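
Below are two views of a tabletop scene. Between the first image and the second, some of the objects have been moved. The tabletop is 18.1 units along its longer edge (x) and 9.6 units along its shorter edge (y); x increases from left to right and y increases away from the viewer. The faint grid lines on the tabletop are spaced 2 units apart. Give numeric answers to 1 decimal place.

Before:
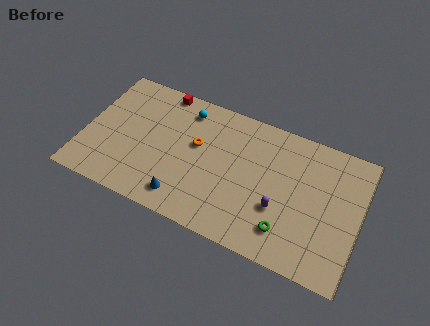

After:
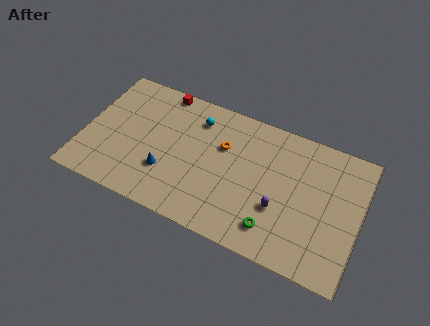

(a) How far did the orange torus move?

1.8

From (7.3, 5.7) to (9.0, 6.3), the orange torus covered √(1.7² + 0.6²) ≈ 1.8 units.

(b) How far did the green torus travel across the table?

0.8

The green torus was near (13.6, 2.1) before and (12.8, 1.9) after, so it travelled √(0.8² + 0.2²) ≈ 0.8 units.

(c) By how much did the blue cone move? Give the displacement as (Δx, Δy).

(-1.3, 1.4)

From the two frames, the blue cone sits at roughly (6.9, 1.6) before and (5.6, 3.0) after.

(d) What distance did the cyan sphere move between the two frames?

0.9

The cyan sphere moved from about (6.3, 8.0) to (7.1, 7.6), a distance of √(0.8² + 0.4²) ≈ 0.9.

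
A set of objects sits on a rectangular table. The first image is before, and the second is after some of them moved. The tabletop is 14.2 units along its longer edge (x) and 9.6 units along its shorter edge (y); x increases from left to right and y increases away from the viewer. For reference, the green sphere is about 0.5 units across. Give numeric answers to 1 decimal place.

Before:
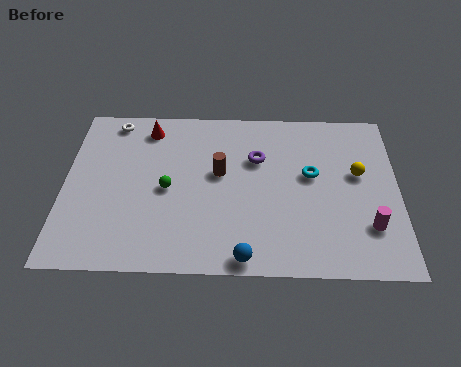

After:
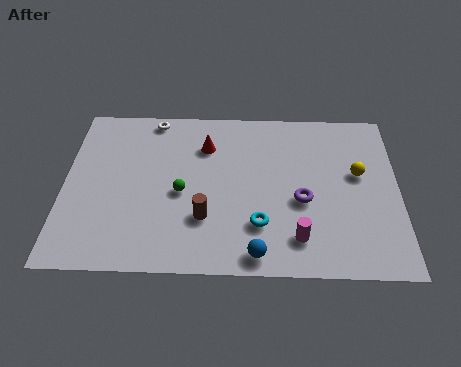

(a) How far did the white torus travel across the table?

1.7

The white torus moved from about (2.0, 8.5) to (3.7, 8.7), a distance of √(1.7² + 0.2²) ≈ 1.7.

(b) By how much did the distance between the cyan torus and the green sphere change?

-2.5

Before: roughly 6.2 units apart; after: 3.7. That's 2.5 units closer together.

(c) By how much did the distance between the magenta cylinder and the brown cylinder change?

-2.9

They were about 6.9 units apart before and 4.0 after — 2.9 units closer together.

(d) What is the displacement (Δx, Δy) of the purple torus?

(1.9, -2.4)

The purple torus was at about (8.2, 6.4) and moved to about (10.1, 4.0).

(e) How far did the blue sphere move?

0.5

The blue sphere was near (7.7, 0.8) before and (8.2, 1.0) after, so it travelled √(0.5² + 0.2²) ≈ 0.5 units.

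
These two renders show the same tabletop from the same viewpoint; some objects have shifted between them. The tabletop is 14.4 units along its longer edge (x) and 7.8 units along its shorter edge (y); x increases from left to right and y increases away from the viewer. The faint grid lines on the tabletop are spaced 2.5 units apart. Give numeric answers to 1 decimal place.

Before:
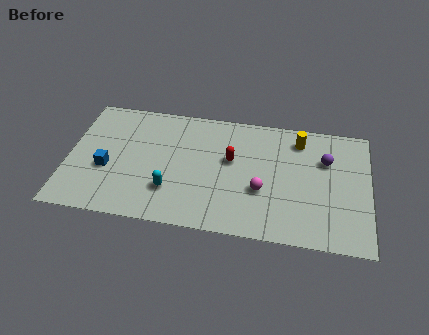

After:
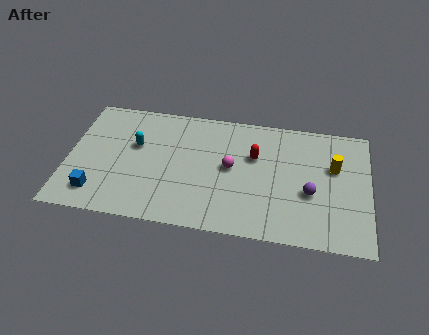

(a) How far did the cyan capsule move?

3.2

From (5.0, 2.2) to (3.2, 4.8), the cyan capsule covered √(1.8² + 2.6²) ≈ 3.2 units.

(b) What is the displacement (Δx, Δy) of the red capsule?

(1.1, 0.4)

The red capsule started near (7.8, 4.6) and ended near (8.9, 5.0).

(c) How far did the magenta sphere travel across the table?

1.9

The magenta sphere moved from about (9.3, 2.9) to (7.8, 4.1), a distance of √(1.5² + 1.2²) ≈ 1.9.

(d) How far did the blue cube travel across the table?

1.6

The blue cube was near (1.9, 3.1) before and (1.5, 1.5) after, so it travelled √(0.4² + 1.6²) ≈ 1.6 units.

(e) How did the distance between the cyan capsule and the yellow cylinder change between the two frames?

+2.2

The distance was about 7.3 in the first image and 9.5 in the second, so they moved 2.2 units further apart.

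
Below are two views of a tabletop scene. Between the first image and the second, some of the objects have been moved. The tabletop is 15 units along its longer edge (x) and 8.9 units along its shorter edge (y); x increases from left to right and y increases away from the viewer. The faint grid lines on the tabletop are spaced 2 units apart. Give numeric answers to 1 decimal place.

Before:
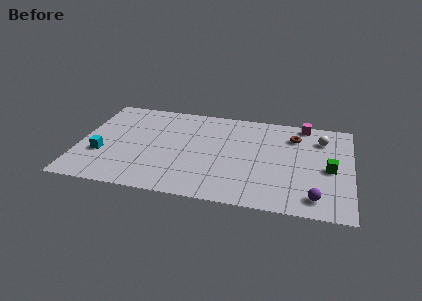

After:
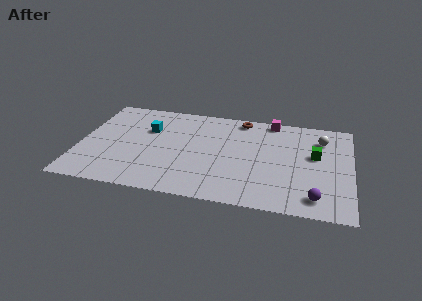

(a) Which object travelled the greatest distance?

the cyan cube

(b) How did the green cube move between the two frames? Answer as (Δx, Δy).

(-0.8, 1.1)

The green cube started near (13.8, 4.1) and ended near (13.0, 5.2).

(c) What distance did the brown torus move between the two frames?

3.2

The brown torus was near (11.8, 6.8) before and (8.8, 7.9) after, so it travelled √(3.0² + 1.1²) ≈ 3.2 units.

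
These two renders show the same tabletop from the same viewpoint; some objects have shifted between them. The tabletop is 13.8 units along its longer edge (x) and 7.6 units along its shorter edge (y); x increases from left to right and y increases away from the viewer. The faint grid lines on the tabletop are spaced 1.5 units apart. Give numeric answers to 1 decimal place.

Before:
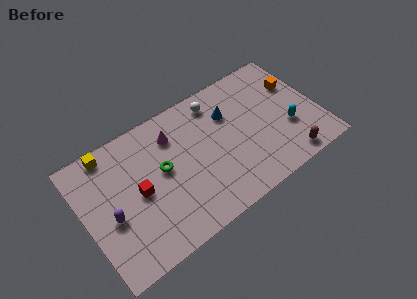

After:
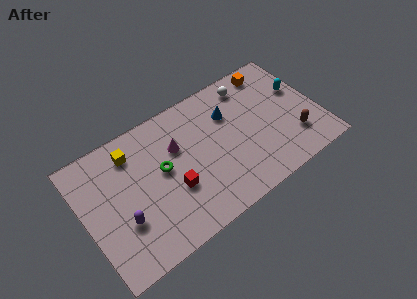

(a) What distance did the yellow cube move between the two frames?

1.4

The yellow cube moved from about (1.9, 6.8) to (3.1, 6.1), a distance of √(1.2² + 0.7²) ≈ 1.4.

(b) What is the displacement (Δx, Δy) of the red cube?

(1.9, -0.9)

The red cube started near (3.1, 3.7) and ended near (5.0, 2.8).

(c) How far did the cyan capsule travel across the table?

2.2

The cyan capsule was near (11.9, 2.7) before and (12.9, 4.7) after, so it travelled √(1.0² + 2.0²) ≈ 2.2 units.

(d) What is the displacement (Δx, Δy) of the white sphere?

(2.0, 0.0)

The white sphere was at about (8.2, 6.4) and moved to about (10.2, 6.4).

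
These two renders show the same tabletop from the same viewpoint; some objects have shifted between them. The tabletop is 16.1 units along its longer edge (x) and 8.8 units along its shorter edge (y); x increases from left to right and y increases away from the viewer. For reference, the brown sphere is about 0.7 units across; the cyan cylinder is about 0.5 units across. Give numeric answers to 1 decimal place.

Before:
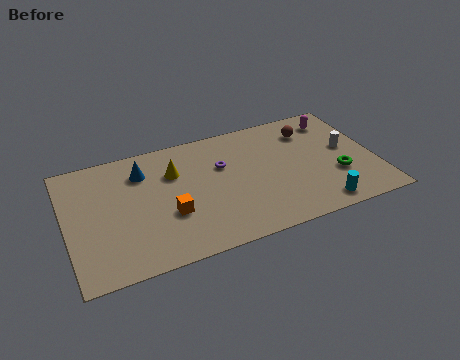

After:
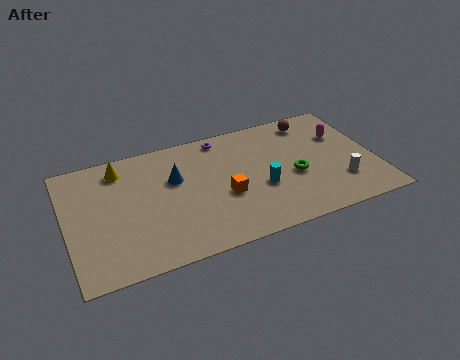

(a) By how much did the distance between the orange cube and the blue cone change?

-0.5

The distance was about 3.7 in the first image and 3.2 in the second, so they moved 0.5 units closer together.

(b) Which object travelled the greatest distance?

the cyan cylinder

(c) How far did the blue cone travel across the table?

1.9

The blue cone was near (4.1, 6.7) before and (5.7, 5.6) after, so it travelled √(1.6² + 1.1²) ≈ 1.9 units.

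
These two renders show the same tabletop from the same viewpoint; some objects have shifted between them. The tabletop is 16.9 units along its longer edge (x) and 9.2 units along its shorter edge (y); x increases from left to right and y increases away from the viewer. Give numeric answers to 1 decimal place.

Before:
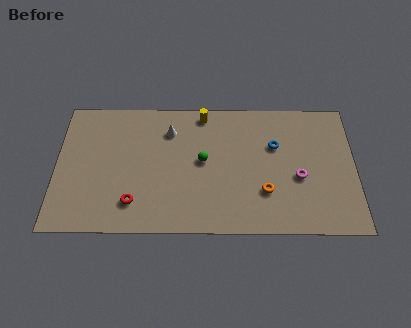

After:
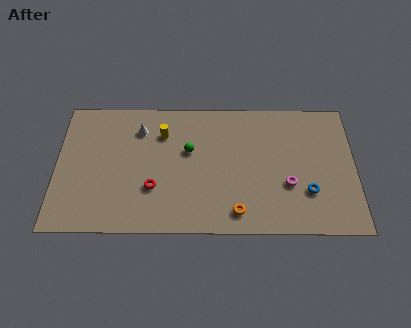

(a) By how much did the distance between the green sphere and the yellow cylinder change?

-1.4

The distance was about 3.3 in the first image and 1.9 in the second, so they moved 1.4 units closer together.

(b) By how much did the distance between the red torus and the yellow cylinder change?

-3.5

They were about 7.3 units apart before and 3.8 after — 3.5 units closer together.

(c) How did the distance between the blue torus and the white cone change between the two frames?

+4.3

The distance was about 6.1 in the first image and 10.4 in the second, so they moved 4.3 units further apart.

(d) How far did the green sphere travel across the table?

1.1

The green sphere moved from about (8.3, 4.9) to (7.5, 5.6), a distance of √(0.8² + 0.7²) ≈ 1.1.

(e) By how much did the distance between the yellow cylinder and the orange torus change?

+0.4

Before: roughly 6.4 units apart; after: 6.8. That's 0.4 units further apart.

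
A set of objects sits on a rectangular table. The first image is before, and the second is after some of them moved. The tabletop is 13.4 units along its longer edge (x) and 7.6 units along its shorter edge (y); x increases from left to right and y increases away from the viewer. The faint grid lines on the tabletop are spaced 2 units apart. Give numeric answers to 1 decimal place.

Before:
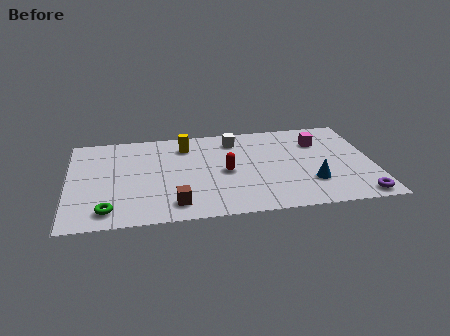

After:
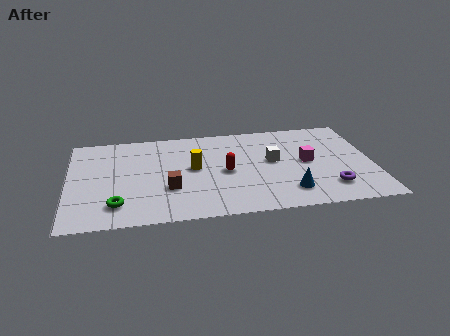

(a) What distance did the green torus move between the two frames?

0.6

The green torus moved from about (1.7, 1.2) to (2.1, 1.6), a distance of √(0.4² + 0.4²) ≈ 0.6.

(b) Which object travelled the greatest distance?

the white cube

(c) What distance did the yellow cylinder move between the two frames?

1.9

The yellow cylinder was near (5.2, 6.0) before and (5.5, 4.1) after, so it travelled √(0.3² + 1.9²) ≈ 1.9 units.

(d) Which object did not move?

the red capsule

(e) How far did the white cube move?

2.6

The white cube moved from about (7.4, 6.2) to (9.0, 4.2), a distance of √(1.6² + 2.0²) ≈ 2.6.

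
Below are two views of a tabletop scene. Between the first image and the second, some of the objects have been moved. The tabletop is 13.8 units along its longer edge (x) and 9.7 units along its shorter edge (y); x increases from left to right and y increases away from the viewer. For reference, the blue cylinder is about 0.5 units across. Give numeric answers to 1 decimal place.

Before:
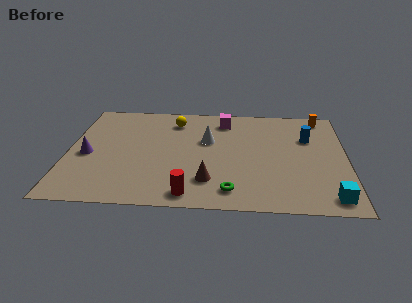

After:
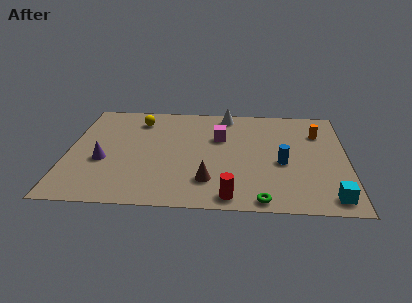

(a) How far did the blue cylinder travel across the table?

2.7

The blue cylinder moved from about (11.9, 6.5) to (10.6, 4.1), a distance of √(1.3² + 2.4²) ≈ 2.7.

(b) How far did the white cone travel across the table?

2.8

From (6.9, 6.0) to (7.8, 8.6), the white cone covered √(0.9² + 2.6²) ≈ 2.8 units.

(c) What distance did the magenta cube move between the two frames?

1.7

The magenta cube was near (7.7, 8.0) before and (7.5, 6.3) after, so it travelled √(0.2² + 1.7²) ≈ 1.7 units.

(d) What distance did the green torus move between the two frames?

1.7

The green torus was near (8.1, 1.5) before and (9.6, 0.8) after, so it travelled √(1.5² + 0.7²) ≈ 1.7 units.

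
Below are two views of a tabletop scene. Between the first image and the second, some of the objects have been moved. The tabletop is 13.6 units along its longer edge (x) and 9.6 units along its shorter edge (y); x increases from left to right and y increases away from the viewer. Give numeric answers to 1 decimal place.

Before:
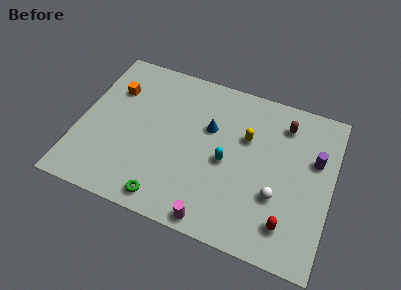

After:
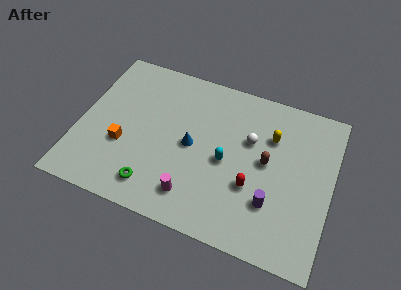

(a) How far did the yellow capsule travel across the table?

1.4

The yellow capsule was near (8.9, 6.2) before and (10.2, 6.7) after, so it travelled √(1.3² + 0.5²) ≈ 1.4 units.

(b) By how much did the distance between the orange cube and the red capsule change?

-4.0

The distance was about 11.0 in the first image and 7.0 in the second, so they moved 4.0 units closer together.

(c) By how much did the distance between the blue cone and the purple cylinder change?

-0.8

The distance was about 5.7 in the first image and 4.9 in the second, so they moved 0.8 units closer together.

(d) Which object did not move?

the cyan capsule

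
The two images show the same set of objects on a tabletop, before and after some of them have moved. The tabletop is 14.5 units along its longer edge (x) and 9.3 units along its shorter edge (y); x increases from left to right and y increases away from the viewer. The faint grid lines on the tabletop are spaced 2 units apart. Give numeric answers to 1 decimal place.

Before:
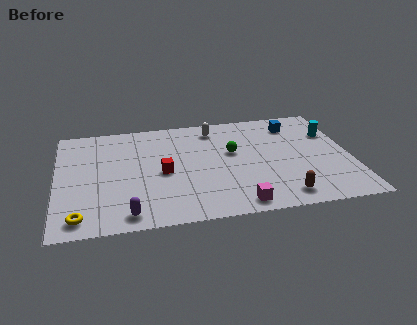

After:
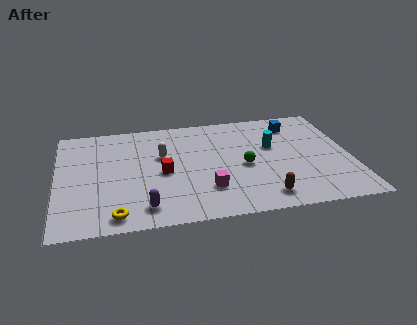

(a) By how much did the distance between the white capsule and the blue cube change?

+2.9

The distance was about 4.0 in the first image and 6.9 in the second, so they moved 2.9 units further apart.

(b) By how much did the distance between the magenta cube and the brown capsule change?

+0.7

They were about 2.2 units apart before and 2.9 after — 0.7 units further apart.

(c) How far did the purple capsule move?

0.9

The purple capsule was near (3.4, 1.1) before and (4.2, 1.5) after, so it travelled √(0.8² + 0.4²) ≈ 0.9 units.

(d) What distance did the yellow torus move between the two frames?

1.7

The yellow torus was near (1.1, 1.2) before and (2.8, 1.1) after, so it travelled √(1.7² + 0.1²) ≈ 1.7 units.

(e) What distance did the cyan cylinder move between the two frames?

3.1

The cyan cylinder was near (13.7, 6.4) before and (10.7, 5.7) after, so it travelled √(3.0² + 0.7²) ≈ 3.1 units.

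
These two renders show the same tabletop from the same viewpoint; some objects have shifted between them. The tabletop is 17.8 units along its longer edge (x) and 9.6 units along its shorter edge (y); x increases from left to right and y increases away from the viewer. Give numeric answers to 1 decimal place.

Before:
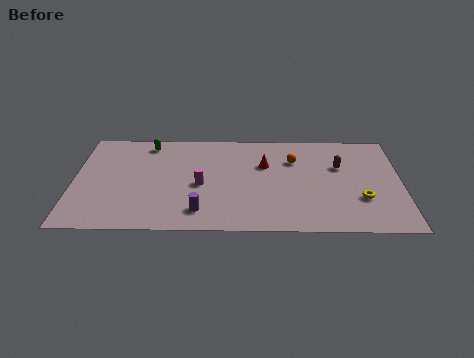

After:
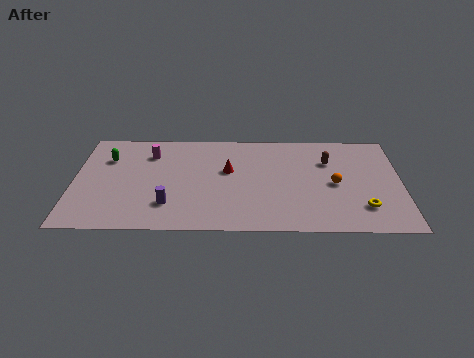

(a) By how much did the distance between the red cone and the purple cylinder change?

-1.1

They were about 5.7 units apart before and 4.6 after — 1.1 units closer together.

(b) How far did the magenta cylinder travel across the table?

4.1

The magenta cylinder moved from about (6.9, 4.3) to (4.1, 7.3), a distance of √(2.8² + 3.0²) ≈ 4.1.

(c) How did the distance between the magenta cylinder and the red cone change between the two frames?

+0.6

The distance was about 4.0 in the first image and 4.6 in the second, so they moved 0.6 units further apart.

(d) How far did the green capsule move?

2.7

From (4.0, 8.3) to (1.8, 6.8), the green capsule covered √(2.2² + 1.5²) ≈ 2.7 units.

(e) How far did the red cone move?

2.1

The red cone moved from about (10.4, 6.3) to (8.4, 5.7), a distance of √(2.0² + 0.6²) ≈ 2.1.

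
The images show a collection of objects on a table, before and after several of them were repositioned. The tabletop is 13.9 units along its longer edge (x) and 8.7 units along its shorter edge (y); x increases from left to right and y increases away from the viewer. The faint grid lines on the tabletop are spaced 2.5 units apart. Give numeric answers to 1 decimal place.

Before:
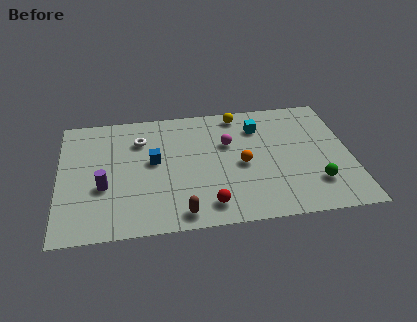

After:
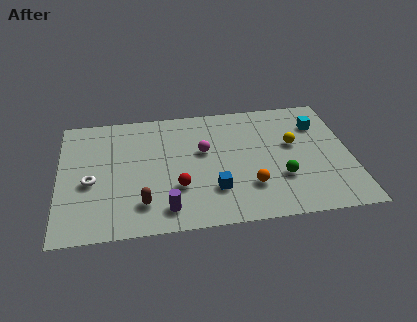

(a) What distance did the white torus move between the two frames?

3.6

From (3.9, 6.4) to (1.5, 3.7), the white torus covered √(2.4² + 2.7²) ≈ 3.6 units.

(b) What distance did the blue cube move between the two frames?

3.7

From (4.5, 4.8) to (7.3, 2.4), the blue cube covered √(2.8² + 2.4²) ≈ 3.7 units.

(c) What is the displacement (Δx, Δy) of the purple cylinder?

(2.9, -1.9)

The purple cylinder started near (2.1, 3.3) and ended near (5.0, 1.4).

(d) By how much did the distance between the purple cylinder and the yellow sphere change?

-0.7

The distance was about 7.9 in the first image and 7.2 in the second, so they moved 0.7 units closer together.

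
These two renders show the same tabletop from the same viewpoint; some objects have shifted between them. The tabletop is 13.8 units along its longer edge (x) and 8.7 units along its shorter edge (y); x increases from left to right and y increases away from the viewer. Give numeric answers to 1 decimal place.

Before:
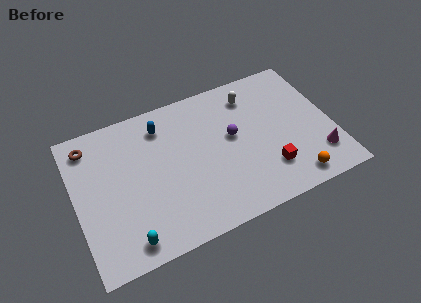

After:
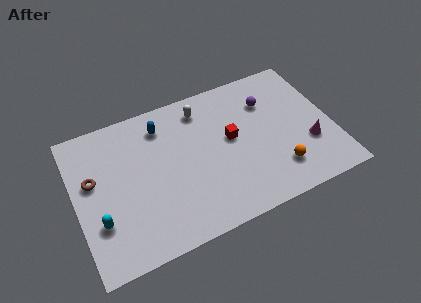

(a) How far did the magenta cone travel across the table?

1.0

The magenta cone was near (12.8, 2.0) before and (12.4, 2.9) after, so it travelled √(0.4² + 0.9²) ≈ 1.0 units.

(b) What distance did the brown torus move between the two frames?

2.1

The brown torus was near (1.0, 7.3) before and (1.0, 5.2) after, so it travelled √(0.0² + 2.1²) ≈ 2.1 units.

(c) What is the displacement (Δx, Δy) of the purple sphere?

(2.1, 1.4)

The purple sphere was at about (8.5, 4.9) and moved to about (10.6, 6.3).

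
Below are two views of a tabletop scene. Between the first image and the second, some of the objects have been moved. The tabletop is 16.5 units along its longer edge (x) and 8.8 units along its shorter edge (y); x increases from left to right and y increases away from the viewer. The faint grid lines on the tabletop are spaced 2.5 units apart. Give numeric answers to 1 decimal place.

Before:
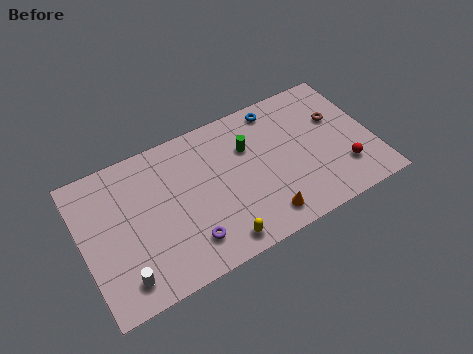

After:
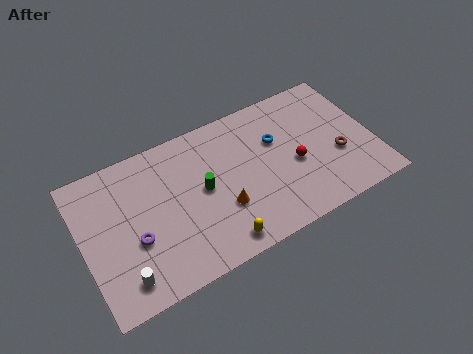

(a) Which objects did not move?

the white cylinder and the yellow capsule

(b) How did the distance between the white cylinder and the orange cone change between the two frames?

-1.9

The distance was about 7.9 in the first image and 6.0 in the second, so they moved 1.9 units closer together.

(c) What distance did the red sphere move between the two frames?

3.0

The red sphere moved from about (14.6, 2.3) to (12.0, 3.8), a distance of √(2.6² + 1.5²) ≈ 3.0.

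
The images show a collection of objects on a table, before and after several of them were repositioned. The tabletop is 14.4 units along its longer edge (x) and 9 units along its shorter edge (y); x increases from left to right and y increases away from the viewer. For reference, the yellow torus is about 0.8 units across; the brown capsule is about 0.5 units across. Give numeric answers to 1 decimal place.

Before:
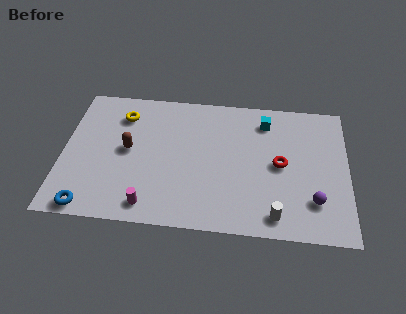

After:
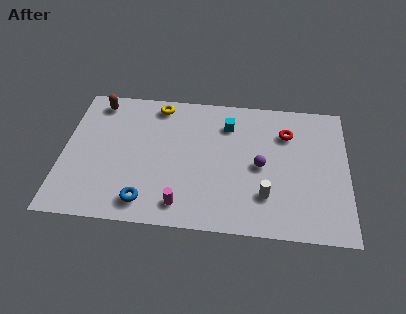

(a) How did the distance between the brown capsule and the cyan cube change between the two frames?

-0.6

Before: roughly 7.4 units apart; after: 6.8. That's 0.6 units closer together.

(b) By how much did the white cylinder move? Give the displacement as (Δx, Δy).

(-0.5, 1.2)

The white cylinder started near (10.8, 1.2) and ended near (10.3, 2.4).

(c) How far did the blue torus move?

2.9

The blue torus moved from about (1.5, 0.8) to (4.3, 1.4), a distance of √(2.8² + 0.6²) ≈ 2.9.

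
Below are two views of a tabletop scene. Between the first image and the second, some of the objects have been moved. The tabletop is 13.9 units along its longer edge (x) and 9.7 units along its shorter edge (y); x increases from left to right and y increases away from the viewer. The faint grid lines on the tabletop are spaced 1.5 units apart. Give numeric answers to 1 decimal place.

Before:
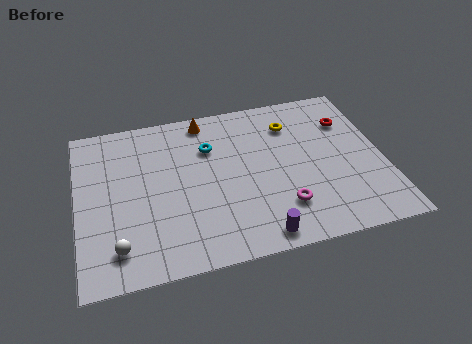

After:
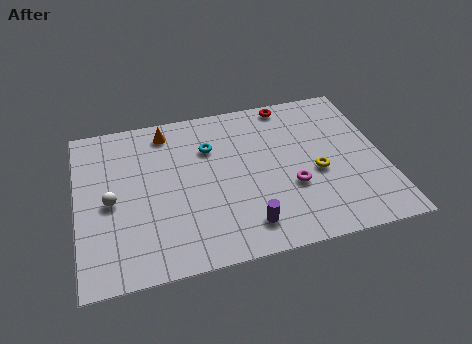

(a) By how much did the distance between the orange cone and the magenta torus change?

+0.3

The distance was about 6.9 in the first image and 7.2 in the second, so they moved 0.3 units further apart.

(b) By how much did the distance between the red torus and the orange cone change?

-1.0

They were about 6.7 units apart before and 5.7 after — 1.0 units closer together.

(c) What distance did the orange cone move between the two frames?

1.8

The orange cone moved from about (6.0, 8.6) to (4.2, 8.3), a distance of √(1.8² + 0.3²) ≈ 1.8.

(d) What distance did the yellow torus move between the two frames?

3.4

From (9.9, 7.4) to (10.8, 4.1), the yellow torus covered √(0.9² + 3.3²) ≈ 3.4 units.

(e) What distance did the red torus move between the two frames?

3.2

From (12.5, 7.0) to (9.9, 8.8), the red torus covered √(2.6² + 1.8²) ≈ 3.2 units.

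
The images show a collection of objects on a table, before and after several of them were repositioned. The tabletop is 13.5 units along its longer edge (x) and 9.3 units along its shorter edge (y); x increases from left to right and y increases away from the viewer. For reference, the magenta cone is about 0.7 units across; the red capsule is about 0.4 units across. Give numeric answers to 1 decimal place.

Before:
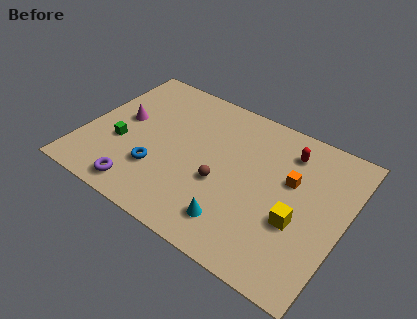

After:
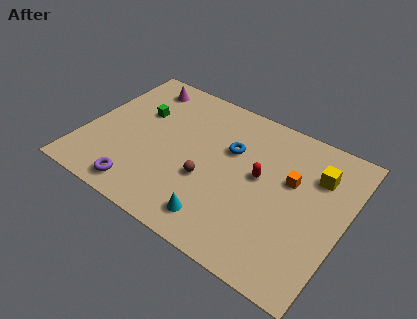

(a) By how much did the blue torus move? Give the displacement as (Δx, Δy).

(3.3, 3.2)

From the two frames, the blue torus sits at roughly (4.1, 2.8) before and (7.4, 6.0) after.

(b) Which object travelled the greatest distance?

the blue torus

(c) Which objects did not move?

the orange cube and the purple torus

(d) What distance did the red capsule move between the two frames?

2.5

From (10.2, 7.4) to (9.1, 5.1), the red capsule covered √(1.1² + 2.3²) ≈ 2.5 units.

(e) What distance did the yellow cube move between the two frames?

3.2

The yellow cube was near (11.3, 3.5) before and (11.8, 6.7) after, so it travelled √(0.5² + 3.2²) ≈ 3.2 units.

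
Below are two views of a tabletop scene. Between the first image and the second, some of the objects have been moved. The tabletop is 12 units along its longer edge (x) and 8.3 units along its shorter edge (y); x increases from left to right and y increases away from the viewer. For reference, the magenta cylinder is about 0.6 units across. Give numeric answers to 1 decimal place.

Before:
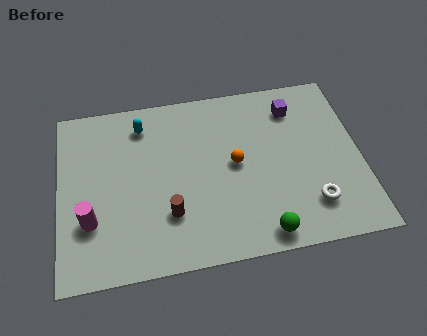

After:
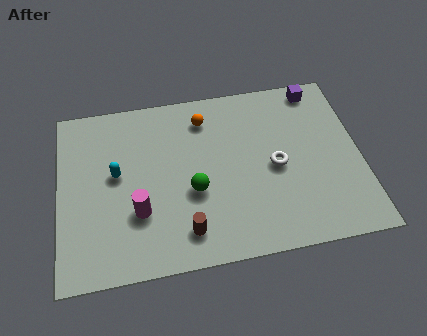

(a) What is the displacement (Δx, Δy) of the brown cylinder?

(0.6, -0.9)

The brown cylinder was at about (4.3, 2.4) and moved to about (4.9, 1.5).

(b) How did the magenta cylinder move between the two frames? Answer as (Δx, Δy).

(1.9, 0.1)

From the two frames, the magenta cylinder sits at roughly (1.2, 2.6) before and (3.1, 2.7) after.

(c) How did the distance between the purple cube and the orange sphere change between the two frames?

+1.3

Before: roughly 3.4 units apart; after: 4.7. That's 1.3 units further apart.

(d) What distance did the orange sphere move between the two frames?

2.6

The orange sphere was near (7.0, 4.3) before and (5.9, 6.7) after, so it travelled √(1.1² + 2.4²) ≈ 2.6 units.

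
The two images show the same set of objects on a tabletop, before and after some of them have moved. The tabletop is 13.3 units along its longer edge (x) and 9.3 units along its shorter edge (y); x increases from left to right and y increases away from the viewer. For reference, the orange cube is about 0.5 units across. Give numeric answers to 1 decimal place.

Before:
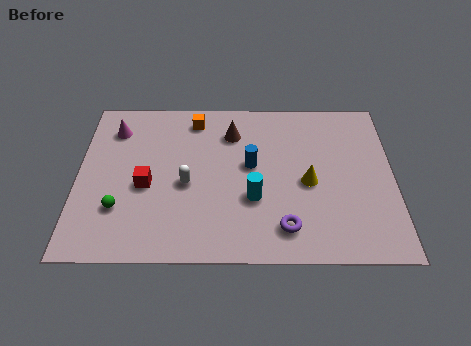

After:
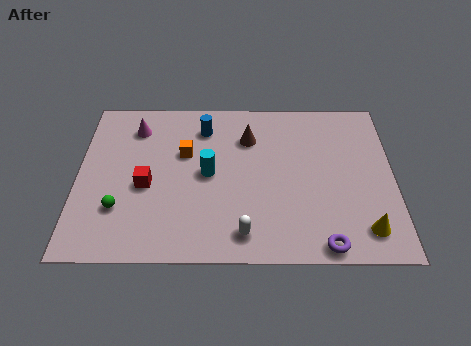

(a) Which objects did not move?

the green sphere and the red cube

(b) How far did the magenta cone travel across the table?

0.9

From (1.5, 7.3) to (2.4, 7.4), the magenta cone covered √(0.9² + 0.1²) ≈ 0.9 units.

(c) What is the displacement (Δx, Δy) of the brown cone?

(0.7, -0.3)

From the two frames, the brown cone sits at roughly (6.5, 7.1) before and (7.2, 6.8) after.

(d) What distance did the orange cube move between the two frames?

2.0

The orange cube was near (4.9, 7.9) before and (4.5, 5.9) after, so it travelled √(0.4² + 2.0²) ≈ 2.0 units.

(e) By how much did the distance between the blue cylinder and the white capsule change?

+3.3

The distance was about 2.9 in the first image and 6.2 in the second, so they moved 3.3 units further apart.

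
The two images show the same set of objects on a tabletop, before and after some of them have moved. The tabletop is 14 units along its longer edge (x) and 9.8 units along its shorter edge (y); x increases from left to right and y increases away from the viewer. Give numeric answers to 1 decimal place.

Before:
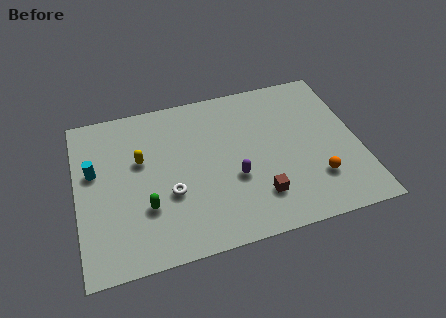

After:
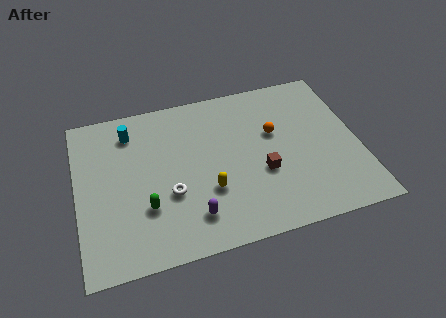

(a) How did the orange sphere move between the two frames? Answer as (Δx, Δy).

(-1.8, 3.4)

From the two frames, the orange sphere sits at roughly (11.7, 2.6) before and (9.9, 6.0) after.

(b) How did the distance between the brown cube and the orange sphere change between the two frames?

-0.5

They were about 2.9 units apart before and 2.4 after — 0.5 units closer together.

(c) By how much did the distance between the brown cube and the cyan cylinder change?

-1.1

They were about 8.7 units apart before and 7.6 after — 1.1 units closer together.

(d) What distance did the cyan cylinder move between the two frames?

2.8

From (0.9, 5.9) to (2.8, 7.9), the cyan cylinder covered √(1.9² + 2.0²) ≈ 2.8 units.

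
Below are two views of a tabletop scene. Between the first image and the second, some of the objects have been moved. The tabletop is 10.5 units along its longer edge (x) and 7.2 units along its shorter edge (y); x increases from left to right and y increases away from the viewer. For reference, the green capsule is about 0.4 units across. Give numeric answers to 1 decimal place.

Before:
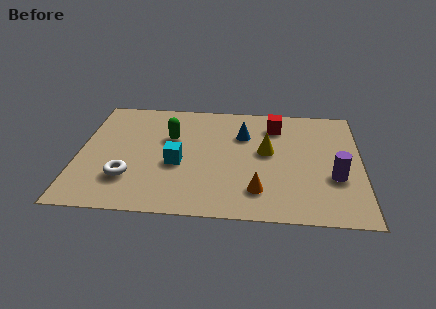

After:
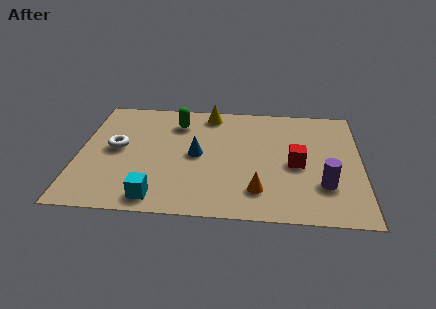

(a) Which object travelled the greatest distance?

the yellow cone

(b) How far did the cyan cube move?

2.2

From (3.7, 3.0) to (3.0, 0.9), the cyan cube covered √(0.7² + 2.1²) ≈ 2.2 units.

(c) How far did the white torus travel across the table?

1.9

The white torus moved from about (1.9, 2.0) to (1.4, 3.8), a distance of √(0.5² + 1.8²) ≈ 1.9.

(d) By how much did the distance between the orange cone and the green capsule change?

+0.6

The distance was about 4.5 in the first image and 5.1 in the second, so they moved 0.6 units further apart.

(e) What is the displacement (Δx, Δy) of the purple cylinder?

(-0.4, -0.5)

From the two frames, the purple cylinder sits at roughly (9.5, 2.6) before and (9.1, 2.1) after.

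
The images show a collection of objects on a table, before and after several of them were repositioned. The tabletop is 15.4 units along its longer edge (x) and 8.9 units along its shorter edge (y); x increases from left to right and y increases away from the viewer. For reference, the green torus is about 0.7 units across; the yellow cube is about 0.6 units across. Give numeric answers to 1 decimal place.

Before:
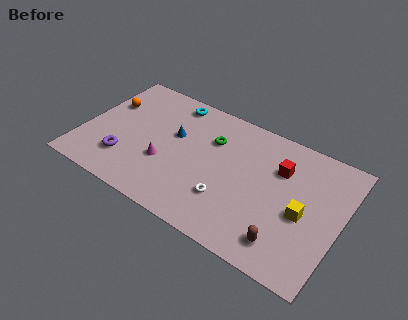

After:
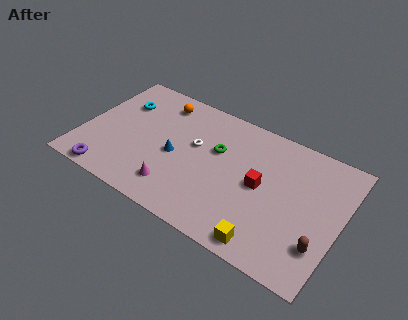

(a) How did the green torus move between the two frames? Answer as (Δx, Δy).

(0.4, -0.6)

The green torus was at about (7.5, 6.2) and moved to about (7.9, 5.6).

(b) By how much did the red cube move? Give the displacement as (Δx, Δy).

(-0.9, -1.7)

The red cube was at about (11.6, 6.2) and moved to about (10.7, 4.5).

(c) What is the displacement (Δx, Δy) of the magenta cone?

(0.9, -1.4)

The magenta cone started near (5.1, 3.2) and ended near (6.0, 1.8).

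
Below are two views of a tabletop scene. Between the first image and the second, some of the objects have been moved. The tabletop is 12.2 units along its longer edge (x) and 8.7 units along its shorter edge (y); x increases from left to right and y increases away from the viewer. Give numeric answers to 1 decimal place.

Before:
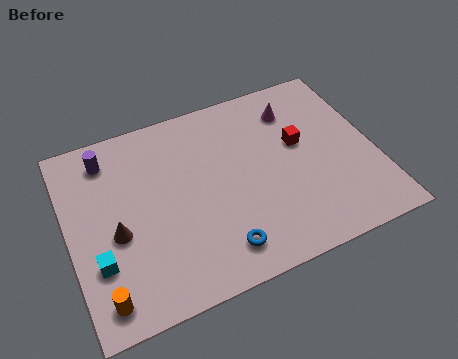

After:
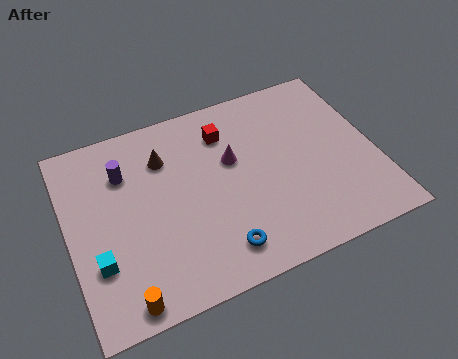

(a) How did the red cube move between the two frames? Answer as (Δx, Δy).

(-2.8, 1.6)

From the two frames, the red cube sits at roughly (9.3, 5.1) before and (6.5, 6.7) after.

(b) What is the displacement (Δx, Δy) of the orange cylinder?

(0.8, -0.4)

From the two frames, the orange cylinder sits at roughly (1.0, 1.2) before and (1.8, 0.8) after.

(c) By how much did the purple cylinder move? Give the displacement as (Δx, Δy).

(0.6, -0.9)

The purple cylinder started near (1.8, 7.2) and ended near (2.4, 6.3).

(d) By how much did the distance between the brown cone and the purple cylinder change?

-1.9

Before: roughly 3.5 units apart; after: 1.6. That's 1.9 units closer together.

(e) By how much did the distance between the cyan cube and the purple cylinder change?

-0.7

They were about 4.6 units apart before and 3.9 after — 0.7 units closer together.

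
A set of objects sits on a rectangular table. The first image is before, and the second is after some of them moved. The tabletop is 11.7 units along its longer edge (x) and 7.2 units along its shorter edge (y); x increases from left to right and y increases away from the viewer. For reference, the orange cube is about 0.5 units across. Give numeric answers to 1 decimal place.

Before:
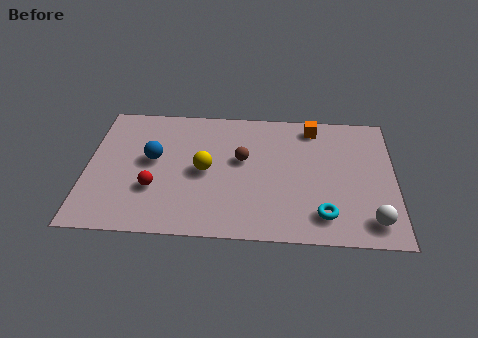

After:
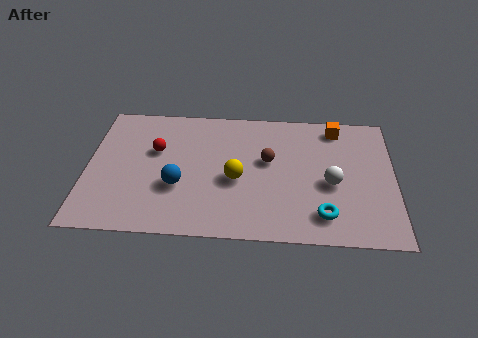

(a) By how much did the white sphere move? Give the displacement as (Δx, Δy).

(-1.5, 1.9)

The white sphere was at about (10.8, 1.2) and moved to about (9.3, 3.1).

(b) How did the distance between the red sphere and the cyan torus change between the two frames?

+0.6

Before: roughly 6.5 units apart; after: 7.1. That's 0.6 units further apart.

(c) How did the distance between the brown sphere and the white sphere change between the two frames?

-3.1

The distance was about 5.7 in the first image and 2.6 in the second, so they moved 3.1 units closer together.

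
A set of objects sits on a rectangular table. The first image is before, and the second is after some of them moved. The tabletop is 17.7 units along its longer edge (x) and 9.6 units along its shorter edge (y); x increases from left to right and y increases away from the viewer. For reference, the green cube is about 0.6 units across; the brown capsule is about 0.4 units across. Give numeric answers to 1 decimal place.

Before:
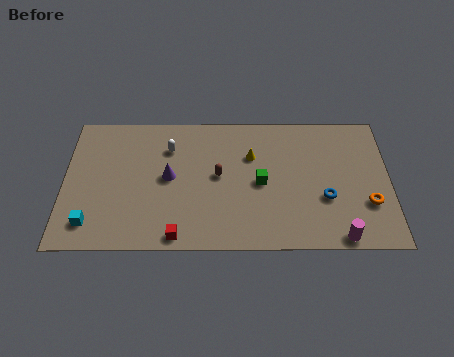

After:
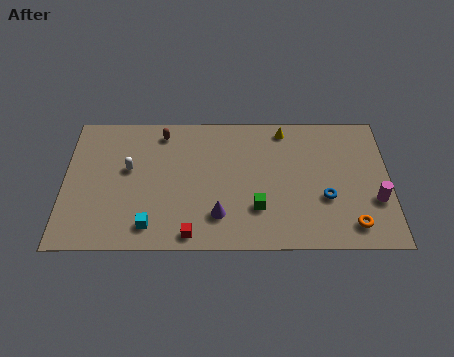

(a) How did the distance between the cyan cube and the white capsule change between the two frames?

-2.6

They were about 6.8 units apart before and 4.2 after — 2.6 units closer together.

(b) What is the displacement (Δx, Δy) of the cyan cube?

(3.2, -0.2)

The cyan cube was at about (1.5, 1.8) and moved to about (4.7, 1.6).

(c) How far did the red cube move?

0.7

The red cube was near (6.2, 0.9) before and (6.9, 1.0) after, so it travelled √(0.7² + 0.1²) ≈ 0.7 units.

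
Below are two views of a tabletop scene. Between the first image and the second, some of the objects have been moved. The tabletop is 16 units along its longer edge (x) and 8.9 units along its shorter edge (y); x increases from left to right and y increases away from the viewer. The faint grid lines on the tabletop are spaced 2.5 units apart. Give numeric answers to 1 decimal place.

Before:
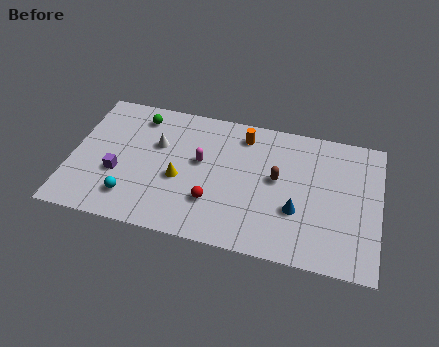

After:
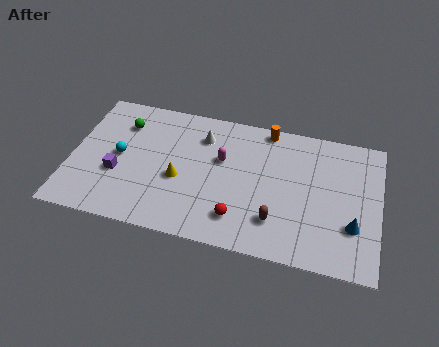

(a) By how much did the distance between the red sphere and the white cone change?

+1.0

The distance was about 4.4 in the first image and 5.4 in the second, so they moved 1.0 units further apart.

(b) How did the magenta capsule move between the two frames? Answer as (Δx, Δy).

(1.1, 0.4)

From the two frames, the magenta capsule sits at roughly (6.7, 5.1) before and (7.8, 5.5) after.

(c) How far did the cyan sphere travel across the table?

2.7

The cyan sphere was near (3.3, 1.9) before and (2.5, 4.5) after, so it travelled √(0.8² + 2.6²) ≈ 2.7 units.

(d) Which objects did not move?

the yellow cone and the purple cube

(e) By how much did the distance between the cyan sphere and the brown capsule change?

+0.6

They were about 8.0 units apart before and 8.6 after — 0.6 units further apart.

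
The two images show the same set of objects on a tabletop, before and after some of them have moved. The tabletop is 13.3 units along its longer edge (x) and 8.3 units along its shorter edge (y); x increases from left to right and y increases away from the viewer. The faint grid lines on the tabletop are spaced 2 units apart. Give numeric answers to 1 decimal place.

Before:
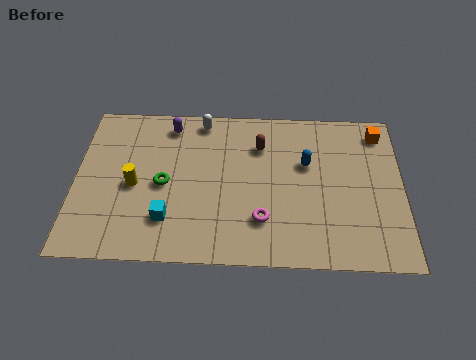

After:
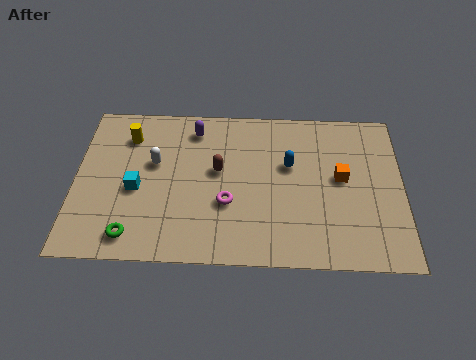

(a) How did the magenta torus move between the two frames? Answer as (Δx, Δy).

(-1.4, 0.8)

The magenta torus started near (7.6, 2.2) and ended near (6.2, 3.0).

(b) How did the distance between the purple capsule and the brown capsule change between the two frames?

-1.4

They were about 3.8 units apart before and 2.4 after — 1.4 units closer together.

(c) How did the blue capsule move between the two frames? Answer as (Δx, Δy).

(-0.7, -0.1)

The blue capsule was at about (9.4, 5.2) and moved to about (8.7, 5.1).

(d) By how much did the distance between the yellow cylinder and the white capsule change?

-2.7

Before: roughly 4.5 units apart; after: 1.8. That's 2.7 units closer together.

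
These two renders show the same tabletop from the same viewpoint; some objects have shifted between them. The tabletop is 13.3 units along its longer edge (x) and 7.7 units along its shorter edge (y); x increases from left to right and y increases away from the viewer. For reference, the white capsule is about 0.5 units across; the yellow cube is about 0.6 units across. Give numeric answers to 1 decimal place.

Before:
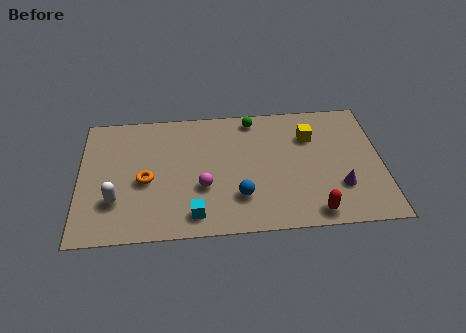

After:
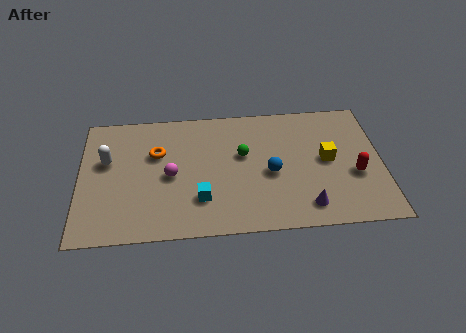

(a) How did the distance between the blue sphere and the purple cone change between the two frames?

-1.8

Before: roughly 4.4 units apart; after: 2.6. That's 1.8 units closer together.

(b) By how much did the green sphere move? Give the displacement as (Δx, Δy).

(-0.5, -2.2)

From the two frames, the green sphere sits at roughly (7.7, 6.8) before and (7.2, 4.6) after.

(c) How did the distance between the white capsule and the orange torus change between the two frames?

+0.5

Before: roughly 1.7 units apart; after: 2.2. That's 0.5 units further apart.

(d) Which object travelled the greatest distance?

the red capsule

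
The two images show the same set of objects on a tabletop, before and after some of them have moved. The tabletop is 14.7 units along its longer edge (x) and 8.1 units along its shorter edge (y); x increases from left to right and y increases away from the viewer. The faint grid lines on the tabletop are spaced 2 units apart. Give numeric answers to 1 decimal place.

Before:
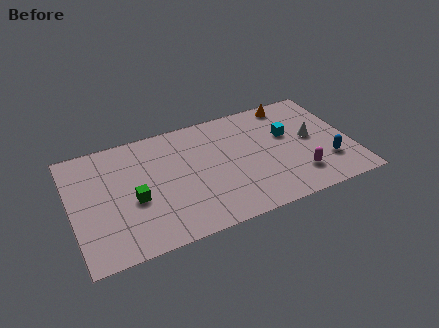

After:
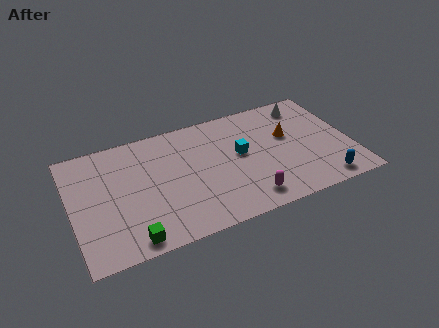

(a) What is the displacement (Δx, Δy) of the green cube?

(-0.4, -2.5)

From the two frames, the green cube sits at roughly (3.2, 3.4) before and (2.8, 0.9) after.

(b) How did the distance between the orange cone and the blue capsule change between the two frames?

-1.0

Before: roughly 5.1 units apart; after: 4.1. That's 1.0 units closer together.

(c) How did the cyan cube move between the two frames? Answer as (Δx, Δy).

(-2.6, -0.5)

The cyan cube started near (11.5, 5.0) and ended near (8.9, 4.5).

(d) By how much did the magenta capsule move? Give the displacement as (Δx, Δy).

(-2.8, -0.6)

The magenta capsule was at about (11.7, 1.9) and moved to about (8.9, 1.3).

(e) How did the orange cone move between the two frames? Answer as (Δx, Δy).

(-0.4, -2.3)

The orange cone started near (11.9, 7.2) and ended near (11.5, 4.9).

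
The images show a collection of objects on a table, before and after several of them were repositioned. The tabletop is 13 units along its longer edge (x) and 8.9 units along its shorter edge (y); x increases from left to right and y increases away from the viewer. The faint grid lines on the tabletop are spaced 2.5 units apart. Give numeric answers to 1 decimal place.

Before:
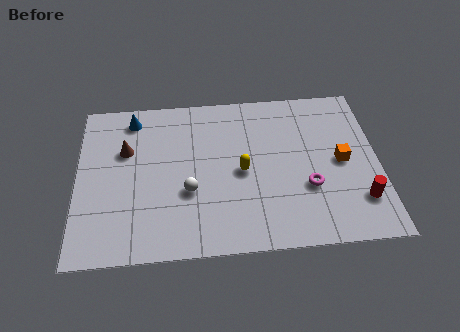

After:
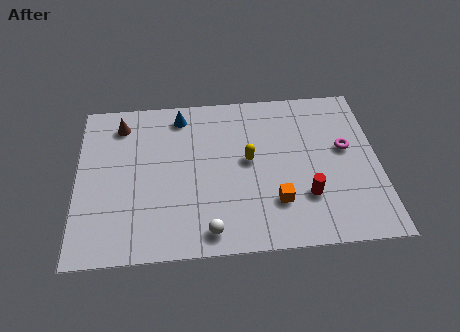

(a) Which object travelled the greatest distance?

the orange cube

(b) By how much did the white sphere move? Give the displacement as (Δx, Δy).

(0.8, -2.2)

The white sphere started near (4.8, 3.3) and ended near (5.6, 1.1).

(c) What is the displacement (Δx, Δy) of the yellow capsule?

(0.3, 0.6)

The yellow capsule started near (7.1, 4.2) and ended near (7.4, 4.8).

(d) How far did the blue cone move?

2.1

The blue cone was near (2.4, 7.6) before and (4.5, 7.6) after, so it travelled √(2.1² + 0.0²) ≈ 2.1 units.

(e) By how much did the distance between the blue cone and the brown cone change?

+0.8

They were about 1.8 units apart before and 2.6 after — 0.8 units further apart.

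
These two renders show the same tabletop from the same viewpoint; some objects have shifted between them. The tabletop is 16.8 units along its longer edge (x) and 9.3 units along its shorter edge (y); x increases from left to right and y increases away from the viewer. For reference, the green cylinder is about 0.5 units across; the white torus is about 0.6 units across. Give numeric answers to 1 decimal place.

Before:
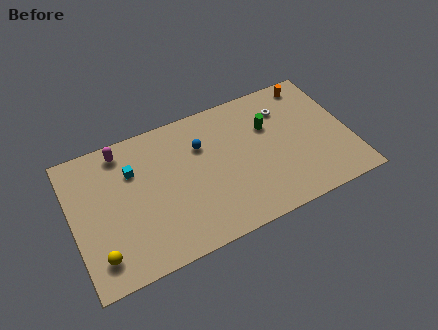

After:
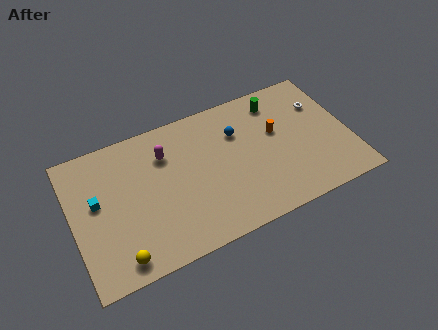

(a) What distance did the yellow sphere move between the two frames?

1.3

The yellow sphere moved from about (1.3, 1.8) to (2.4, 1.2), a distance of √(1.1² + 0.6²) ≈ 1.3.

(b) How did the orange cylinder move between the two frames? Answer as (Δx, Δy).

(-2.5, -2.6)

From the two frames, the orange cylinder sits at roughly (15.0, 8.2) before and (12.5, 5.6) after.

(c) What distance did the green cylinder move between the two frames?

1.7

The green cylinder was near (12.1, 6.2) before and (12.8, 7.7) after, so it travelled √(0.7² + 1.5²) ≈ 1.7 units.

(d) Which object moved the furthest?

the orange cylinder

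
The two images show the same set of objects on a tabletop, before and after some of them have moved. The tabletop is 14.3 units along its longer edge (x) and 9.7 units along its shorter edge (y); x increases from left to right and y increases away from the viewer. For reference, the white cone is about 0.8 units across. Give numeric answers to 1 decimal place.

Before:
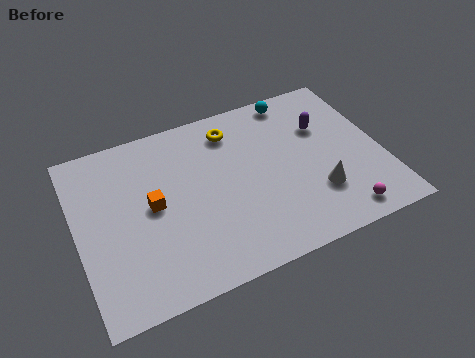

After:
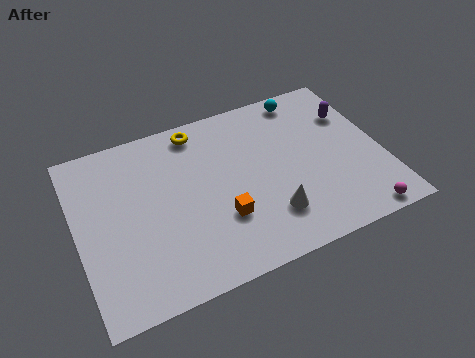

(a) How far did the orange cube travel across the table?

3.6

From (3.5, 5.0) to (6.5, 3.1), the orange cube covered √(3.0² + 1.9²) ≈ 3.6 units.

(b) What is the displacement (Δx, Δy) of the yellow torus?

(-1.6, 0.6)

The yellow torus started near (7.6, 7.9) and ended near (6.0, 8.5).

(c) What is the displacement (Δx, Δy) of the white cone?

(-2.3, -0.4)

The white cone started near (11.0, 2.8) and ended near (8.7, 2.4).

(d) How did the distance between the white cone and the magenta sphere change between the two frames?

+2.5

They were about 1.8 units apart before and 4.3 after — 2.5 units further apart.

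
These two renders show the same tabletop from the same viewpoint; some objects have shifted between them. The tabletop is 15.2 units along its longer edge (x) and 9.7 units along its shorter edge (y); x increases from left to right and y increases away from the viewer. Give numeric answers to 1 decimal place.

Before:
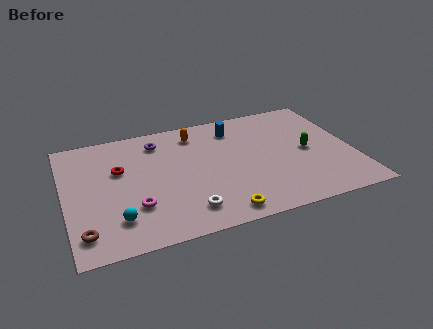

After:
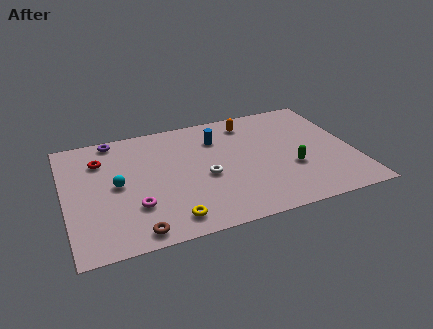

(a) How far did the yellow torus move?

2.6

The yellow torus moved from about (7.8, 1.1) to (5.2, 1.4), a distance of √(2.6² + 0.3²) ≈ 2.6.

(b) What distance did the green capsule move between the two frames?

1.6

From (12.8, 4.7) to (11.8, 3.5), the green capsule covered √(1.0² + 1.2²) ≈ 1.6 units.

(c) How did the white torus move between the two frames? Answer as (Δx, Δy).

(1.2, 2.4)

The white torus was at about (6.1, 1.8) and moved to about (7.3, 4.2).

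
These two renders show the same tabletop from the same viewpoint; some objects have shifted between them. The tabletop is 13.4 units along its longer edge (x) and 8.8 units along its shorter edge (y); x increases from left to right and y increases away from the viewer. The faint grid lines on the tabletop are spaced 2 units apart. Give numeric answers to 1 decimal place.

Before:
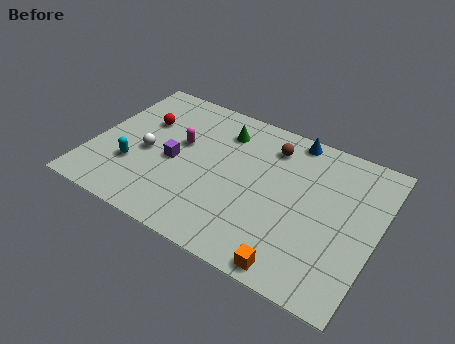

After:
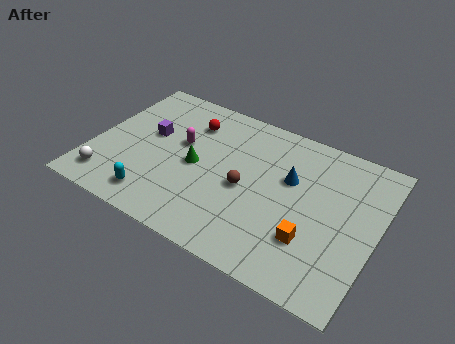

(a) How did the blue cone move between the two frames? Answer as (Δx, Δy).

(0.2, -2.5)

The blue cone started near (9.0, 8.0) and ended near (9.2, 5.5).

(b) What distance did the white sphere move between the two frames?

2.8

From (2.6, 3.9) to (1.1, 1.5), the white sphere covered √(1.5² + 2.4²) ≈ 2.8 units.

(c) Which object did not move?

the magenta capsule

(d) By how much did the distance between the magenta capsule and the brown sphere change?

-1.0

Before: roughly 4.5 units apart; after: 3.5. That's 1.0 units closer together.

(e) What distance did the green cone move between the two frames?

2.8

From (5.8, 6.9) to (4.9, 4.2), the green cone covered √(0.9² + 2.7²) ≈ 2.8 units.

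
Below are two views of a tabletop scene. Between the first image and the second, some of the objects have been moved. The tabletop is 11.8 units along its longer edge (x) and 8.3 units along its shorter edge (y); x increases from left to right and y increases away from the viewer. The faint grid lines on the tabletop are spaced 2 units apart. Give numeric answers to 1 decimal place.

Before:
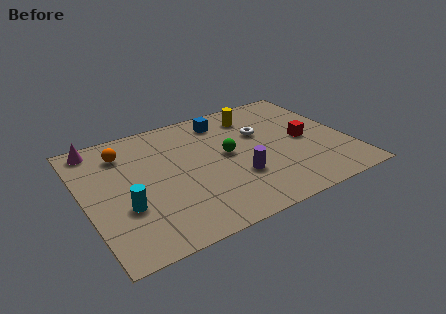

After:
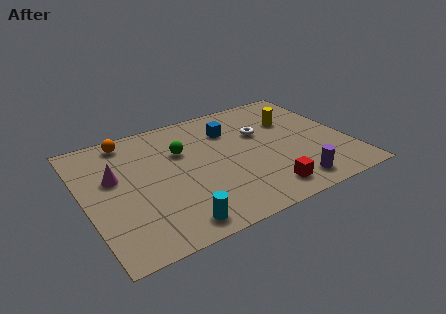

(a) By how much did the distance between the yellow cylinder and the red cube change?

+1.4

They were about 3.3 units apart before and 4.7 after — 1.4 units further apart.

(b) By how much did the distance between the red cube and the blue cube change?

+0.5

They were about 4.4 units apart before and 4.9 after — 0.5 units further apart.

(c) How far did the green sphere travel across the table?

2.2

The green sphere moved from about (6.4, 4.4) to (4.5, 5.5), a distance of √(1.9² + 1.1²) ≈ 2.2.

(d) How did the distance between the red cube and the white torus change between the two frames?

+1.8

Before: roughly 2.2 units apart; after: 4.0. That's 1.8 units further apart.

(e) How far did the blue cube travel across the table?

0.8

The blue cube moved from about (6.6, 6.9) to (6.8, 6.1), a distance of √(0.2² + 0.8²) ≈ 0.8.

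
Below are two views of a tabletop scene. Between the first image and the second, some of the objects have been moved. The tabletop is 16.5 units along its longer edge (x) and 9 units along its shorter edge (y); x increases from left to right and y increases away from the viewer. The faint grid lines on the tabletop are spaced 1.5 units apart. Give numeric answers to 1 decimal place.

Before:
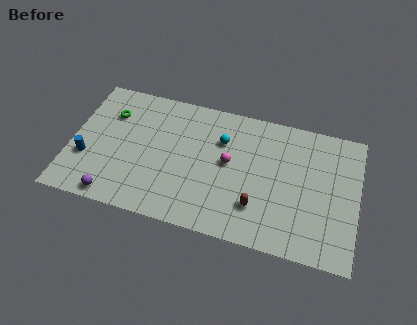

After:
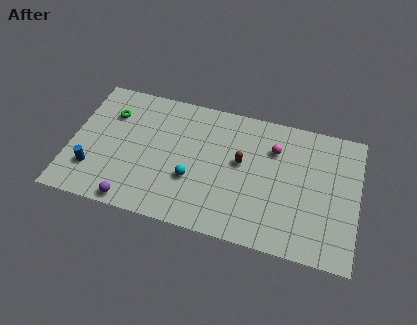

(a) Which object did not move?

the green torus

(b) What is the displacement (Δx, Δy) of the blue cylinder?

(0.4, -0.7)

The blue cylinder started near (1.0, 3.1) and ended near (1.4, 2.4).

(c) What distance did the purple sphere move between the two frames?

1.1

The purple sphere moved from about (2.8, 0.9) to (3.9, 0.8), a distance of √(1.1² + 0.1²) ≈ 1.1.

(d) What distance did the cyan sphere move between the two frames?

3.4

The cyan sphere was near (8.6, 6.3) before and (7.1, 3.2) after, so it travelled √(1.5² + 3.1²) ≈ 3.4 units.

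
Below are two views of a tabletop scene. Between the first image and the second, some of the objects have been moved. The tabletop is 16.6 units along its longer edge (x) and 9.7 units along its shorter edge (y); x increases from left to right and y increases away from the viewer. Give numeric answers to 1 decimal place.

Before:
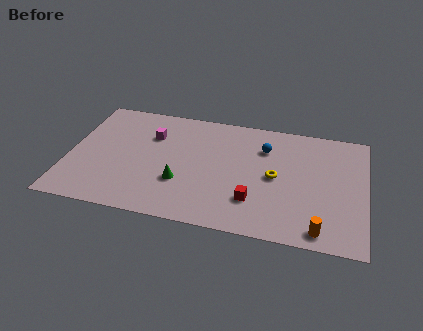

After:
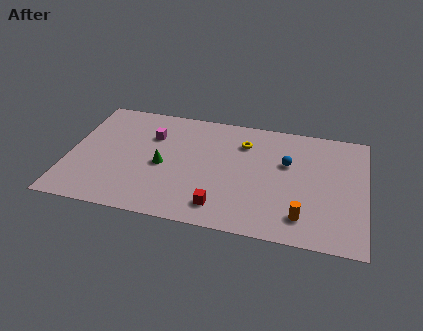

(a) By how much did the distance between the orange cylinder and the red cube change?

+0.5

Before: roughly 4.0 units apart; after: 4.5. That's 0.5 units further apart.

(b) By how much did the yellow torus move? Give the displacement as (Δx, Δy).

(-1.9, 2.5)

From the two frames, the yellow torus sits at roughly (11.6, 4.8) before and (9.7, 7.3) after.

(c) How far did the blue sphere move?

1.6

The blue sphere was near (10.9, 7.1) before and (12.2, 6.1) after, so it travelled √(1.3² + 1.0²) ≈ 1.6 units.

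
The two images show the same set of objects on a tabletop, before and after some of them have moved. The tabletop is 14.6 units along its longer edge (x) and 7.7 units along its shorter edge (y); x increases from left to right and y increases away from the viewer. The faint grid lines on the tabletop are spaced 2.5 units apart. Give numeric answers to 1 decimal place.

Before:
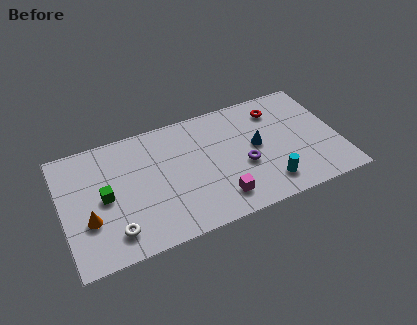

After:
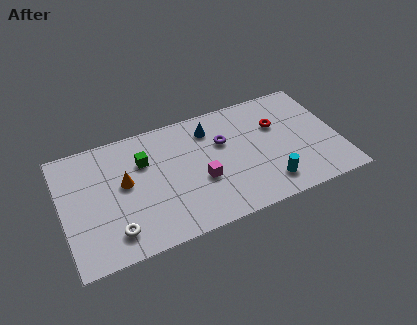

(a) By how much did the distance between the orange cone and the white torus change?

+1.2

Before: roughly 1.7 units apart; after: 2.9. That's 1.2 units further apart.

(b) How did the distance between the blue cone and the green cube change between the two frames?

-4.4

They were about 8.1 units apart before and 3.7 after — 4.4 units closer together.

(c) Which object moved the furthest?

the blue cone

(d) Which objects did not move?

the white torus and the cyan cylinder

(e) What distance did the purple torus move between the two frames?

2.1

The purple torus moved from about (9.5, 3.1) to (8.6, 5.0), a distance of √(0.9² + 1.9²) ≈ 2.1.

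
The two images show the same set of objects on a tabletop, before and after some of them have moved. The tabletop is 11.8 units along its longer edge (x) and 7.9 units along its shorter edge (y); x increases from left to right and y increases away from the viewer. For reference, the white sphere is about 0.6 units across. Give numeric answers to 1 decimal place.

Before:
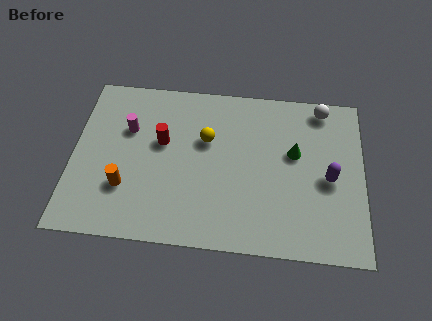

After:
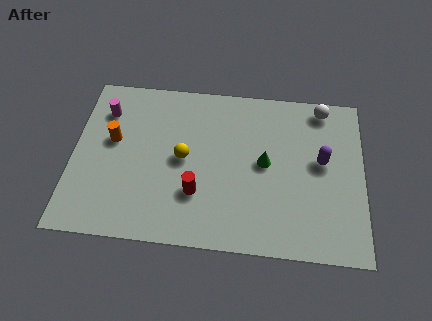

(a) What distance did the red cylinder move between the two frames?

2.7

The red cylinder was near (3.6, 4.7) before and (5.1, 2.4) after, so it travelled √(1.5² + 2.3²) ≈ 2.7 units.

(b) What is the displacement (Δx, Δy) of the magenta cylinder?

(-1.0, 0.8)

The magenta cylinder was at about (2.2, 5.2) and moved to about (1.2, 6.0).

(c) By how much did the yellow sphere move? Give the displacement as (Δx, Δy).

(-0.9, -1.0)

The yellow sphere was at about (5.4, 5.0) and moved to about (4.5, 4.0).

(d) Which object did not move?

the white sphere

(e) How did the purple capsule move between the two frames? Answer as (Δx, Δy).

(-0.3, 0.8)

The purple capsule was at about (10.4, 3.6) and moved to about (10.1, 4.4).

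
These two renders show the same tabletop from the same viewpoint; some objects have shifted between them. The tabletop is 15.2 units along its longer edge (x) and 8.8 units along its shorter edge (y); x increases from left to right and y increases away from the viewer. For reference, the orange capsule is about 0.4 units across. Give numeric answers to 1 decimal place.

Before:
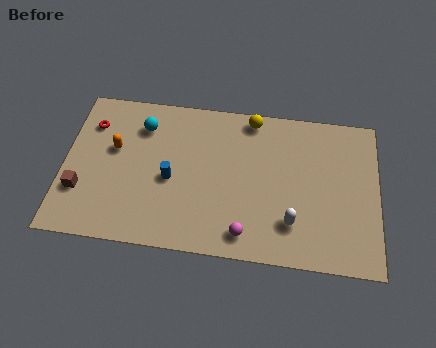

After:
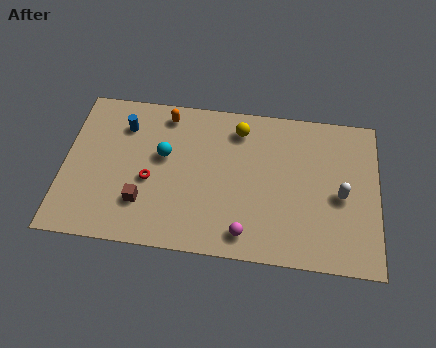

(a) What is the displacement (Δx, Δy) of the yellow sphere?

(-0.6, -0.7)

The yellow sphere started near (9.0, 7.9) and ended near (8.4, 7.2).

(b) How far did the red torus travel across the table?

4.2

The red torus was near (1.2, 6.6) before and (4.2, 3.7) after, so it travelled √(3.0² + 2.9²) ≈ 4.2 units.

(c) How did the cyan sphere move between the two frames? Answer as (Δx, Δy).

(1.1, -1.6)

The cyan sphere was at about (3.7, 6.8) and moved to about (4.8, 5.2).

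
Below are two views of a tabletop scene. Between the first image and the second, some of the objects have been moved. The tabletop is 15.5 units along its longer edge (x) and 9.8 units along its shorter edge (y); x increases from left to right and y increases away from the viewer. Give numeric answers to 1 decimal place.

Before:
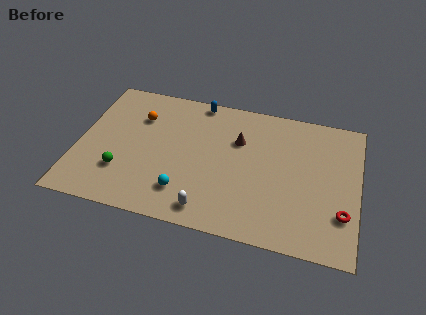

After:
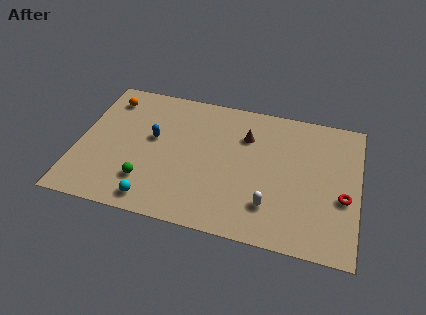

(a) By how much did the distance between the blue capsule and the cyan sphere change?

-2.4

Before: roughly 6.8 units apart; after: 4.4. That's 2.4 units closer together.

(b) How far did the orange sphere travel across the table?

2.1

The orange sphere moved from about (3.2, 7.0) to (1.4, 8.0), a distance of √(1.8² + 1.0²) ≈ 2.1.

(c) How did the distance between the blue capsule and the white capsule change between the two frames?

-0.4

They were about 7.8 units apart before and 7.4 after — 0.4 units closer together.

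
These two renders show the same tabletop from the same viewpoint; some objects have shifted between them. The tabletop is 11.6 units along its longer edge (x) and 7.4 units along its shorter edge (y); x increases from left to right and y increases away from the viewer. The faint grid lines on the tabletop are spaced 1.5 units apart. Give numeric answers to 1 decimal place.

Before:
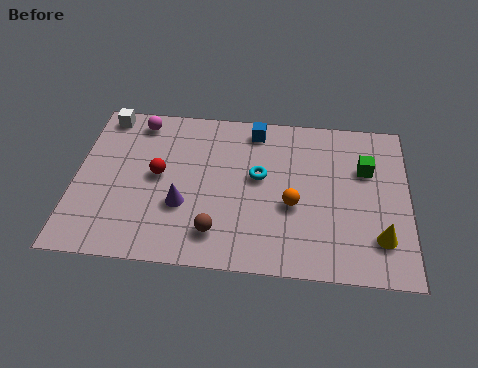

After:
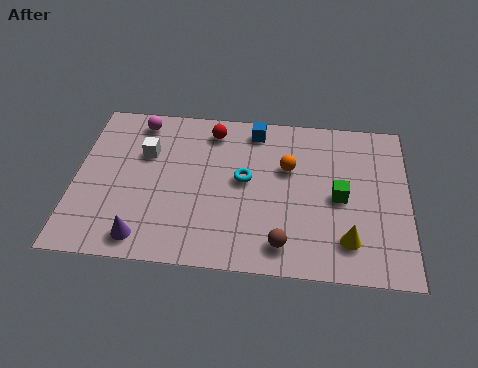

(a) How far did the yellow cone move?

1.1

The yellow cone moved from about (10.6, 1.8) to (9.5, 1.6), a distance of √(1.1² + 0.2²) ≈ 1.1.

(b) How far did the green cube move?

1.7

The green cube moved from about (10.1, 4.9) to (9.2, 3.5), a distance of √(0.9² + 1.4²) ≈ 1.7.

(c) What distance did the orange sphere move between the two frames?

1.7

From (7.6, 3.0) to (7.4, 4.7), the orange sphere covered √(0.2² + 1.7²) ≈ 1.7 units.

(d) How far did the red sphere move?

2.9

The red sphere moved from about (2.9, 3.9) to (4.7, 6.2), a distance of √(1.8² + 2.3²) ≈ 2.9.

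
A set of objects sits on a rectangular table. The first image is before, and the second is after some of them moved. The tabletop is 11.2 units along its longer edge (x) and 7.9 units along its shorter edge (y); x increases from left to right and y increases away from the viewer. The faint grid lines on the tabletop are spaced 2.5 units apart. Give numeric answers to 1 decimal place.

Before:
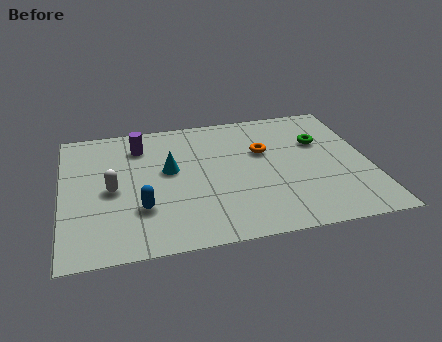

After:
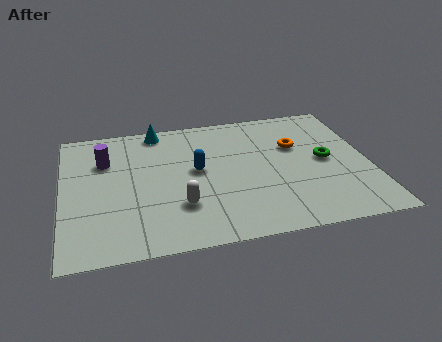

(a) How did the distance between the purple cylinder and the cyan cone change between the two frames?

+0.6

Before: roughly 2.0 units apart; after: 2.6. That's 0.6 units further apart.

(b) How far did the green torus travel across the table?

1.2

The green torus moved from about (9.5, 5.2) to (9.6, 4.0), a distance of √(0.1² + 1.2²) ≈ 1.2.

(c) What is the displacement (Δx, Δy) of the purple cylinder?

(-1.3, -0.7)

The purple cylinder was at about (2.9, 6.2) and moved to about (1.6, 5.5).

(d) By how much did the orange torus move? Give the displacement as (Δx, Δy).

(1.2, 0.1)

The orange torus was at about (7.4, 5.0) and moved to about (8.6, 5.1).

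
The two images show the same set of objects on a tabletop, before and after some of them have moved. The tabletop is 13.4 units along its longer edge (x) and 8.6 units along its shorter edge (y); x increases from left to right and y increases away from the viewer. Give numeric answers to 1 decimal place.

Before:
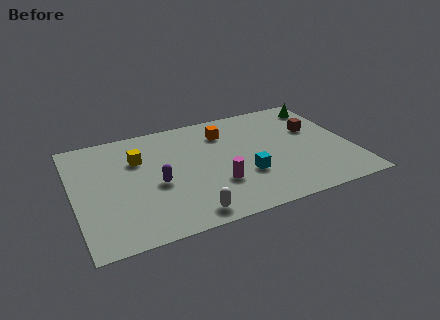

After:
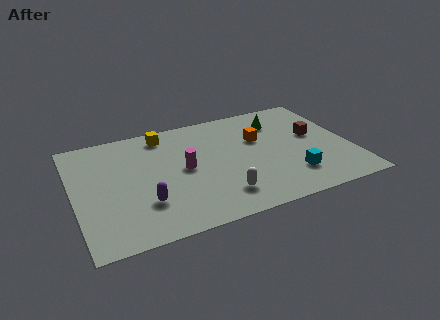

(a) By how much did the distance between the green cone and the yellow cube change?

-3.7

Before: roughly 9.4 units apart; after: 5.7. That's 3.7 units closer together.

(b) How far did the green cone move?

2.4

From (12.5, 7.2) to (10.2, 6.6), the green cone covered √(2.3² + 0.6²) ≈ 2.4 units.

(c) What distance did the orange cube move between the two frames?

1.9

The orange cube moved from about (7.5, 6.6) to (9.1, 5.5), a distance of √(1.6² + 1.1²) ≈ 1.9.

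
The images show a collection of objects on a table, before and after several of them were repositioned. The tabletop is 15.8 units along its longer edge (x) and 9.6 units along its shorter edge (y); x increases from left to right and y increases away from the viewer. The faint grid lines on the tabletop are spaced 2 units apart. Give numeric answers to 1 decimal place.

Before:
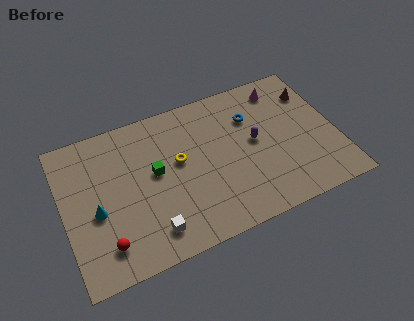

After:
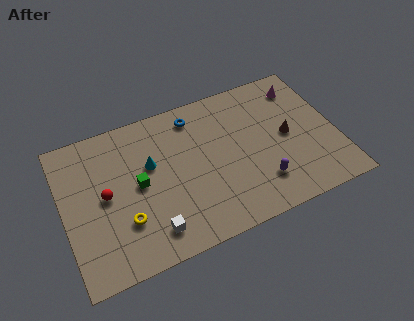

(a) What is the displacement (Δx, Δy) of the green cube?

(-1.0, -0.4)

From the two frames, the green cube sits at roughly (5.3, 5.3) before and (4.3, 4.9) after.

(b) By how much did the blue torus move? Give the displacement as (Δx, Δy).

(-3.2, 1.3)

The blue torus started near (11.1, 6.8) and ended near (7.9, 8.1).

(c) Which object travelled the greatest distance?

the yellow torus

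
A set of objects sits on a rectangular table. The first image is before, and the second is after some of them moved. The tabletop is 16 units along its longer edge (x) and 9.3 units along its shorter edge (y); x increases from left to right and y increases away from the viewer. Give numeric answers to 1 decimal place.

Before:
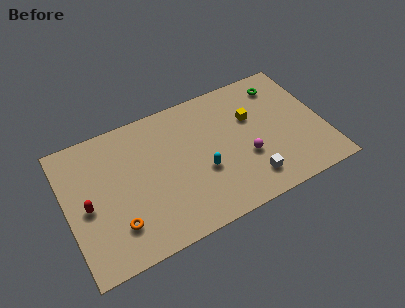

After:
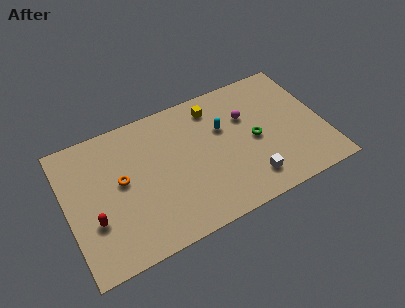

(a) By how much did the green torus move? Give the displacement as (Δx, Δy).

(-2.1, -3.2)

The green torus started near (13.8, 7.6) and ended near (11.7, 4.4).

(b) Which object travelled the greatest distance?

the green torus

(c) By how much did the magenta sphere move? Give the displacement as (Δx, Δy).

(0.4, 2.8)

From the two frames, the magenta sphere sits at roughly (11.0, 3.4) before and (11.4, 6.2) after.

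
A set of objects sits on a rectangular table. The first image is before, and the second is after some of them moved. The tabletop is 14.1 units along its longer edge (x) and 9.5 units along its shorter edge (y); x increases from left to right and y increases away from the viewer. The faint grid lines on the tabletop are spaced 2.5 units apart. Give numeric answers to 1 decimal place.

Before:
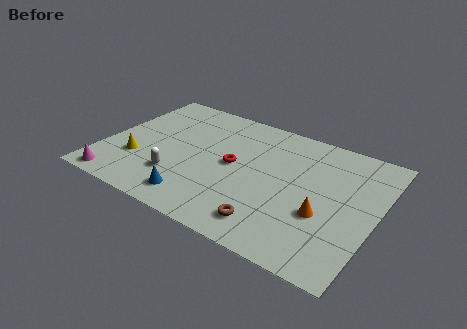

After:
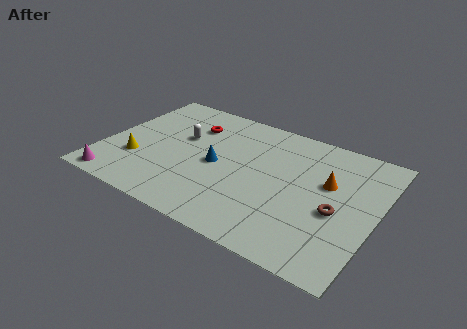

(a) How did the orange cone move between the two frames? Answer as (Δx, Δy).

(-0.1, 2.3)

From the two frames, the orange cone sits at roughly (11.6, 3.5) before and (11.5, 5.8) after.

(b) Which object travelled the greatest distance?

the brown torus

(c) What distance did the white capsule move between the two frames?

3.2

The white capsule moved from about (4.1, 2.6) to (3.8, 5.8), a distance of √(0.3² + 3.2²) ≈ 3.2.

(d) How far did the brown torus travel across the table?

3.8

The brown torus was near (9.2, 1.6) before and (12.2, 4.0) after, so it travelled √(3.0² + 2.4²) ≈ 3.8 units.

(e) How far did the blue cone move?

3.1

The blue cone was near (5.3, 1.5) before and (5.9, 4.5) after, so it travelled √(0.6² + 3.0²) ≈ 3.1 units.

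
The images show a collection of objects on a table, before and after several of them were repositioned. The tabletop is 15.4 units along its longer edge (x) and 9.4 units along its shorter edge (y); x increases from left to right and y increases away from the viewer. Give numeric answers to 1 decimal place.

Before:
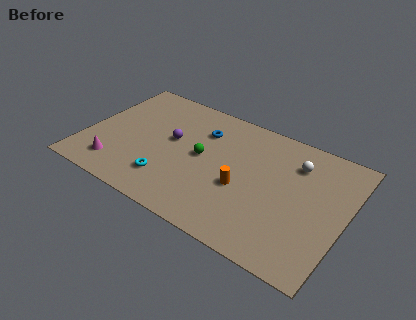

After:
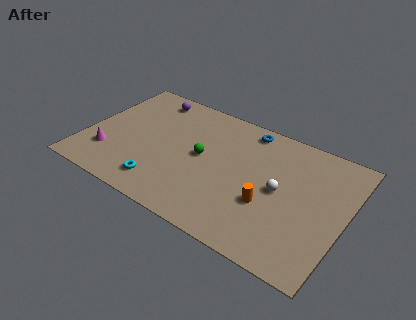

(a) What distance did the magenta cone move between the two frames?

0.9

From (2.2, 1.8) to (1.6, 2.5), the magenta cone covered √(0.6² + 0.7²) ≈ 0.9 units.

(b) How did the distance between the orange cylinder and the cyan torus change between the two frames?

+1.8

Before: roughly 4.5 units apart; after: 6.3. That's 1.8 units further apart.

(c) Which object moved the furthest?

the purple sphere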